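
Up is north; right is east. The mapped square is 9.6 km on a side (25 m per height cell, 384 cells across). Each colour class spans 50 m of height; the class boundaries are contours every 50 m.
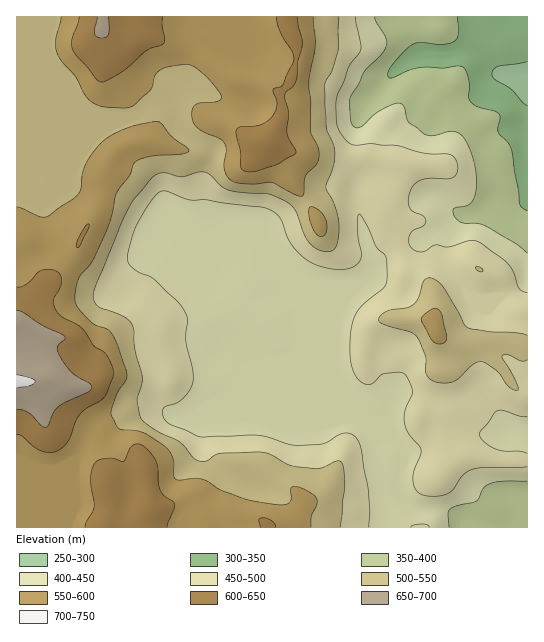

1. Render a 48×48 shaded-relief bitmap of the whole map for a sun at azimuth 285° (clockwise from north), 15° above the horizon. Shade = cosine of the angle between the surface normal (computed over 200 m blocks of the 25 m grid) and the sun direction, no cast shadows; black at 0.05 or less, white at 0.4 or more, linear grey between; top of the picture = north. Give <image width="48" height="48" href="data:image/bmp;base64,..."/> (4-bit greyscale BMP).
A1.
<image width="48" height="48" href="data:image/bmp;base64,Qk32BAAAAAAAAHYAAAAoAAAAMAAAADAAAAABAAQAAAAAAIAEAAATCwAAEwsAABAAAAAAAAAAAAAAABEREQAiIiIAMzMzAERERABVVVUAZmZmAHd3dwCIiIgAmZmZAKqqqgC7u7sAzMzMAN3d3QDu7u4A////AJmZnP2oqXVoqZmaqodmZVVXmqqFRomIiZmZmt6oq4ZYmZqqqYiHZVVXiZiGV4iHiJmZms2orJZ4iJmZmruoZUVXiJmGVnd3iJmZmt2Xm4WKmHiImsyohkRXiaunRFZ3iJmZmt2Xm3NZqHiZqrqZqFRnibzJU0Znd5mZmtyYq3M2mZqpqYiaumRoma3Kdmd4d5mXecyqumREeruqqXiqu4VomavLmIiImbuWVqqrymVVaru7qYmqvKZomaq7qYiJmcumRHmauWVmeaqqqZmaq7iImqqamYiJmbuWRFiIh1aImZmZmZmZmqmZmrqJmIiIiKqGREVmZVaImZmZmZmZmZmZmsqZmIiImZmGVEMkVFZ3iZmZmZmZmZmZmruZmIiJqoh3ZVMARFd2eJmZmZmZmZmZmaupiIirqoiHd2UgJGh1aImZmZmZmZqYiay5dmi7mJmYZohSFHmFaJmZmZmZmauYib3admiqiJqYZoliJYh2eJmZmZmZmayXia3ah3iZmZmYZnhSNohmeImZmZmZmbynir3ah3iJmZmYdlZTR4dniImZmZmZmby4ia3qZniZmYiIhkZ1Z4dniYiZmZmZmb3JmazYRomamWd3dleHeIh3iZmZmZmZma3su7y3RXmrqnd3VFeImYiImZmZmZmZmZvdy87YRHmru5mHQkZ4mZiImZmZmZmZmZq8y87YRYmZqqqXQjRniZiJmZmZmZmZmZmrzLzIV5mHZruoUzNHiZmZmZmZmZmZmYiazbuoiqmGQ6qpdTEliZmZmZmZmZmZmHeJvLmZrLl1Q4iaqDEDeJmZmZmZmZq7l2Z5qqmqvKh2ZneKulEBWJmZmZmZmavdlUWJmYmZrLh3iIeKy3MAN4mZmZmZmaz+kiWKmIiIiqh4iIibzKUQFYmZmZmZmb3/ghWamIh2eJmIiJmavLcxE3iZmYiZmb39czaamIh2Z4iIiJmZq8ljIliZmZiIiazJZUaamGZ3iHZ4iJmZmrp1MiaZiaqHaKp1ZlaaqGVoh1Vnd5mZmrqGUyWIec2nVphDVlaKqXZ4dkVnZpmZmruWZUaHaM/ZdndTNFaJqpiIdUV3ZpmZmbynZ3eId678lmdkI1eJqpmZhUZ3ZZmZmavKiIeIh57+uFZkI1ipqpmqllaHZZmZmZq8uYd4ma3+yVRVMje7mYibqGZ3ZZmZmZmaqpiJqrvMy3REISfMl4iaqXdmZpmZmZmZmZmKu6qqzrZDEBWtuHiJmIh2VZmZmZmYiJmaqqqZvbdDEBSLyoiYh3iHZpmZmaqHd4iZmaqavKdCIANpvKmYdmeId5mZmst2Z4iJmquqq6gxMhJGnLqZhlZ4iJmZm9t2VXiJmrqpq7pBNBE0abuqqFV4iZmZvcqGRFeImqmZq7tRNCIzNpqqqXZ4iJmb3smHZFZniZmZq8thJURDI1iZmYeIiJmb/8mIdmZWiZmZq8tiNURVRFeId3iIiJmb/+uHiHVXiZmZrMpTRERVZniYZXiIiJma3/yHiHVXiZmZrMlDVDNFaImZZXiIiQ=="/>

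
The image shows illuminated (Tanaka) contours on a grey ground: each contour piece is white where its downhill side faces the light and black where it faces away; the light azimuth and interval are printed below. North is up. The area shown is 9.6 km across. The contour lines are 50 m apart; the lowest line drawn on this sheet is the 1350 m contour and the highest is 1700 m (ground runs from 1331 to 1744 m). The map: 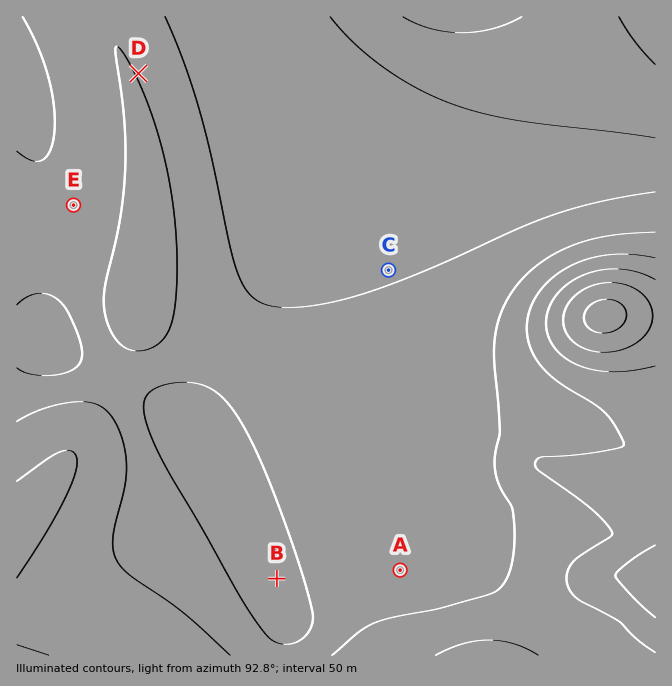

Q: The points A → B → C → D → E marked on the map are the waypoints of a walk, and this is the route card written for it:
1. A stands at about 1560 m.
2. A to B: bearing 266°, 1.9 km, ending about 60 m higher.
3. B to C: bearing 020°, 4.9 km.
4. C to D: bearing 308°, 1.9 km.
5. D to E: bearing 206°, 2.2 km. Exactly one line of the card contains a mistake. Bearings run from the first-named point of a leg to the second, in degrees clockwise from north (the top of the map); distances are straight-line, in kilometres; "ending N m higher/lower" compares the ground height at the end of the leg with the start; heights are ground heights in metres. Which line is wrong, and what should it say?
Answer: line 4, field distance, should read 4.8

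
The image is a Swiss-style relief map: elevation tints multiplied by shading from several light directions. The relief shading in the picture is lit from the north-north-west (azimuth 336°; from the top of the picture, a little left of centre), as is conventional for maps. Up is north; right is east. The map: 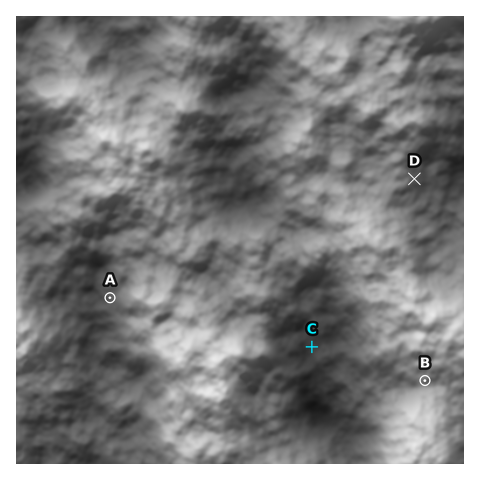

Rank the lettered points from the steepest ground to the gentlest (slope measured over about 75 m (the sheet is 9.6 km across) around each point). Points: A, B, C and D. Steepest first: D A B C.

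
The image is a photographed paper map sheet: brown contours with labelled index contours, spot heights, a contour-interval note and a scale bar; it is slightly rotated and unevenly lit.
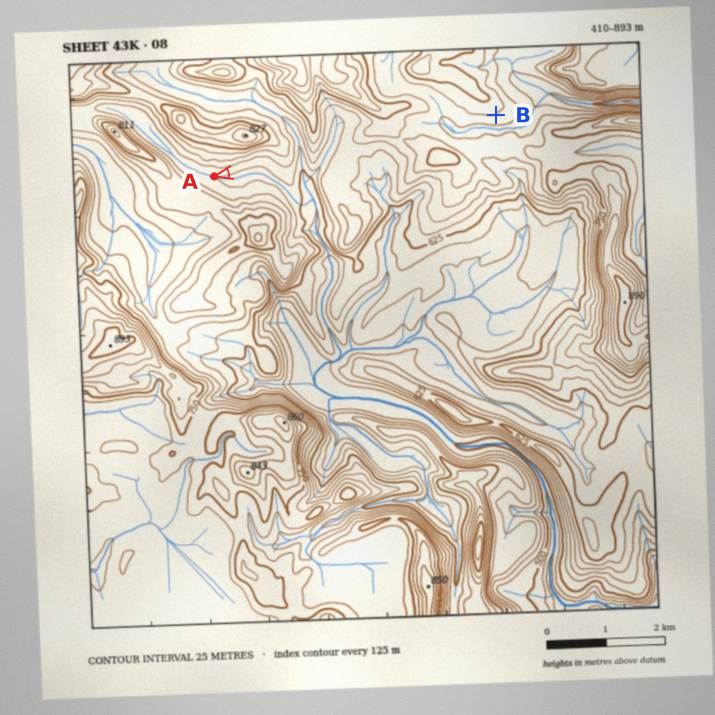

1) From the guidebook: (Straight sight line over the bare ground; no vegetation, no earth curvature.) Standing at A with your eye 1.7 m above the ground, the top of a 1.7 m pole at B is out of sight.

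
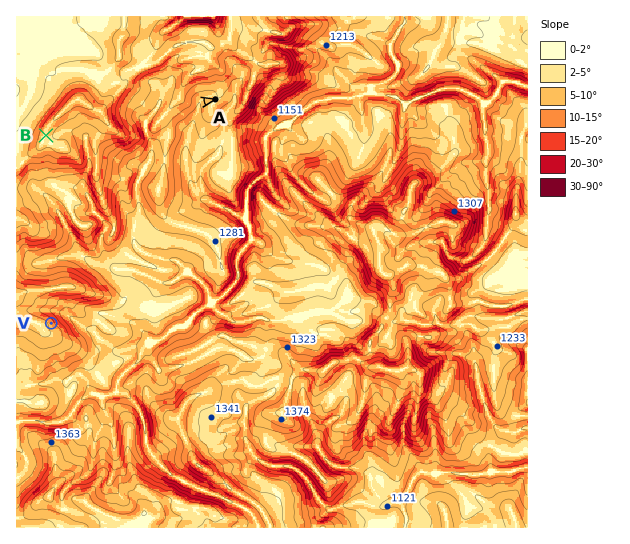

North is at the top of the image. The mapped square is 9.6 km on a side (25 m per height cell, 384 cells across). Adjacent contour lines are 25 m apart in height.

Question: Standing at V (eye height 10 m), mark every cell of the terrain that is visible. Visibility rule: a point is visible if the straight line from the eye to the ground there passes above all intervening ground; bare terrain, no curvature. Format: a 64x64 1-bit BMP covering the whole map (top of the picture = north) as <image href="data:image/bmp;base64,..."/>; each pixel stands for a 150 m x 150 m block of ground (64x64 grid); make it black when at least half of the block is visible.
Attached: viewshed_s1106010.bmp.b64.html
<image width="64" height="64" href="data:image/bmp;base64,Qk0+AgAAAAAAAD4AAAAoAAAAQAAAAEAAAAABAAEAAAAAAAACAAATCwAAEwsAAAIAAAAAAAAA////AAAAAAAABAAAAAAAAAAPQCAAAAAAAD/BwAAAAAAh/++AAAAAABnP/AAAAAAAHM/4AAAAAAAOb/AAAAAAAA//kAAAAAAABL4+AAAAAAAAPjwAAAAAAAAcTAAAAAAAAAxAAAAAAAAADuAAAAAAAAAO8ACAAAAAAA/4AYAgAAAAB/gAwAAAAAAH/gBAAAAAAAf/AEQAAAAAB7+J5AAAAAADv83+CAAAAB3z5/8cgAAAHvj/w2yAAAA+/nzC0IAAAPx//IfwgAAM/M/EP7iAAB//x07/vAAAD//5H//+AAD///h///4AAP/3/D//fgAAf4P8H+Y+AAAAABzP/z4AAAAAP8R//AAAAAAnxP/8AAAAAAfAf/wAAAAAD8B//AAAAAAPgP/4AAAAAA+A//gAAOAAHgH/uAAAgAAAAf5oAAAAAAABnEAAAAAAAAIQQAAAAAAAIiAAAAAAAABgIAAAAAAAAOBEAEAAAEAAYAgAAAA/wAAgAAAAAH9AACAAAAAAPEAAAAAAAAAAfAAAAAAAAAB4AAAAAAAAAHAAAAAAAAAAYAAAAAAAAADAAAgAAAAAAAAACAAAAAAAAAAIgAAAAAAAAATgAPAAAAAABcAA/wAAAADHwAB/AAAAAQwAAHAYAAAAEAAAeD4AAAEAAAA4fAAAAAAAACg8AAAAAAAADD4AAAAAAAAMPg=="/>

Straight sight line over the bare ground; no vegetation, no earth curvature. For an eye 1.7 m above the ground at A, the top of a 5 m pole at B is hidden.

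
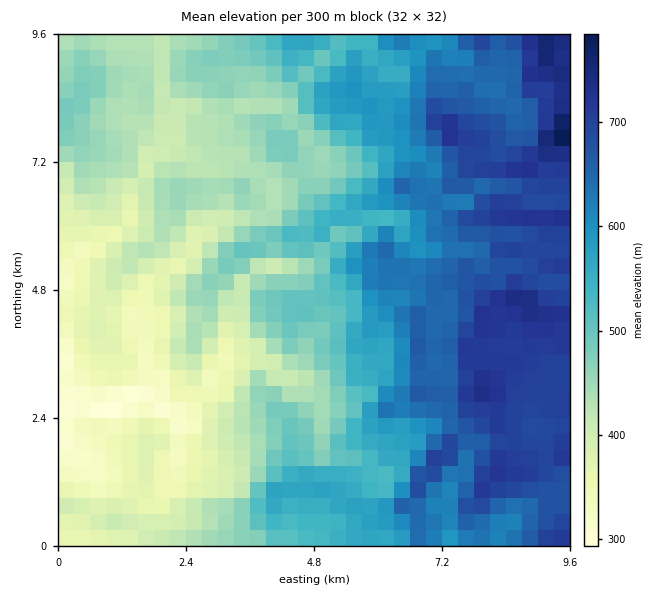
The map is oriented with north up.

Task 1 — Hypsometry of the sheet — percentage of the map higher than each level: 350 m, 93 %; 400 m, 81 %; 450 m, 65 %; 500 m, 51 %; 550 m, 43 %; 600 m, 33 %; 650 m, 24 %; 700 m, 11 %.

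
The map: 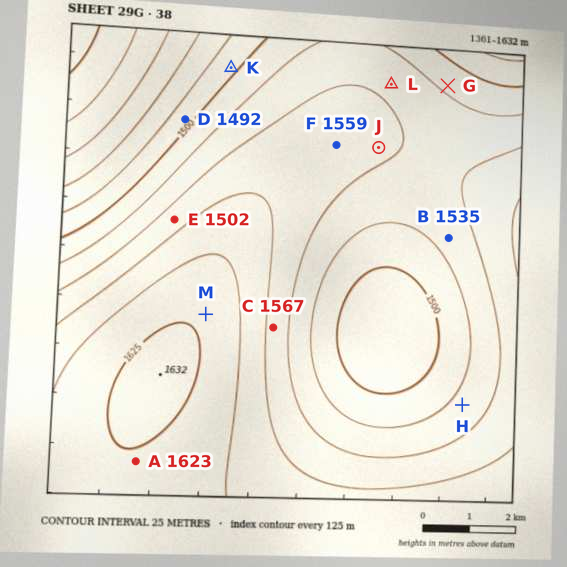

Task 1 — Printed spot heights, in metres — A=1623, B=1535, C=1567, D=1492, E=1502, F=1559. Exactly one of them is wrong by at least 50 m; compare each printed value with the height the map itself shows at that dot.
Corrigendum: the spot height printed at E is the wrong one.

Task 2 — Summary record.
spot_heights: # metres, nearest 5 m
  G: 1520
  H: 1535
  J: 1555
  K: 1495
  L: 1545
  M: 1620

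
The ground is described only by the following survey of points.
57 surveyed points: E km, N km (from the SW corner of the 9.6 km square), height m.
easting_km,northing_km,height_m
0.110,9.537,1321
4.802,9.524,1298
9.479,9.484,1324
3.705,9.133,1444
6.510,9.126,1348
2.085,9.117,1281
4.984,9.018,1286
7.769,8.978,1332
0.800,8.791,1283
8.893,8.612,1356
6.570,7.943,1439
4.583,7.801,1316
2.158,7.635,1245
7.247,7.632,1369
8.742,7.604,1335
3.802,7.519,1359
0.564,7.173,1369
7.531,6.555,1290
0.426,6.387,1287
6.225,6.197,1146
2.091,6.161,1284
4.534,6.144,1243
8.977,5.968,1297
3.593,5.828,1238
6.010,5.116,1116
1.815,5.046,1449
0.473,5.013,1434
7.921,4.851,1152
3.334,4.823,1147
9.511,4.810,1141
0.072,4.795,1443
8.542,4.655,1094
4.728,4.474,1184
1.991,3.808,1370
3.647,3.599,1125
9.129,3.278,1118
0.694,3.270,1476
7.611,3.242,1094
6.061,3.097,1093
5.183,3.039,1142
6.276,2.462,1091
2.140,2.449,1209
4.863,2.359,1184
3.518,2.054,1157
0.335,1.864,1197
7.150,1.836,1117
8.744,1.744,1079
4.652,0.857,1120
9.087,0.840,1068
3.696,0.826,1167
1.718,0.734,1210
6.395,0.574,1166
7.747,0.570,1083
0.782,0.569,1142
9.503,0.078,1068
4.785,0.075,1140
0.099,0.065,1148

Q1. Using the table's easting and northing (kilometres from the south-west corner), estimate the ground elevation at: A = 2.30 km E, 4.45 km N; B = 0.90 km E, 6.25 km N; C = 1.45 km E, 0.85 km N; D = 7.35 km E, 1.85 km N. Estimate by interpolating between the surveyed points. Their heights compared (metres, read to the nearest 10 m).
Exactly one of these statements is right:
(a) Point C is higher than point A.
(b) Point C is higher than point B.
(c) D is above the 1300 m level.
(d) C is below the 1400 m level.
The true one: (d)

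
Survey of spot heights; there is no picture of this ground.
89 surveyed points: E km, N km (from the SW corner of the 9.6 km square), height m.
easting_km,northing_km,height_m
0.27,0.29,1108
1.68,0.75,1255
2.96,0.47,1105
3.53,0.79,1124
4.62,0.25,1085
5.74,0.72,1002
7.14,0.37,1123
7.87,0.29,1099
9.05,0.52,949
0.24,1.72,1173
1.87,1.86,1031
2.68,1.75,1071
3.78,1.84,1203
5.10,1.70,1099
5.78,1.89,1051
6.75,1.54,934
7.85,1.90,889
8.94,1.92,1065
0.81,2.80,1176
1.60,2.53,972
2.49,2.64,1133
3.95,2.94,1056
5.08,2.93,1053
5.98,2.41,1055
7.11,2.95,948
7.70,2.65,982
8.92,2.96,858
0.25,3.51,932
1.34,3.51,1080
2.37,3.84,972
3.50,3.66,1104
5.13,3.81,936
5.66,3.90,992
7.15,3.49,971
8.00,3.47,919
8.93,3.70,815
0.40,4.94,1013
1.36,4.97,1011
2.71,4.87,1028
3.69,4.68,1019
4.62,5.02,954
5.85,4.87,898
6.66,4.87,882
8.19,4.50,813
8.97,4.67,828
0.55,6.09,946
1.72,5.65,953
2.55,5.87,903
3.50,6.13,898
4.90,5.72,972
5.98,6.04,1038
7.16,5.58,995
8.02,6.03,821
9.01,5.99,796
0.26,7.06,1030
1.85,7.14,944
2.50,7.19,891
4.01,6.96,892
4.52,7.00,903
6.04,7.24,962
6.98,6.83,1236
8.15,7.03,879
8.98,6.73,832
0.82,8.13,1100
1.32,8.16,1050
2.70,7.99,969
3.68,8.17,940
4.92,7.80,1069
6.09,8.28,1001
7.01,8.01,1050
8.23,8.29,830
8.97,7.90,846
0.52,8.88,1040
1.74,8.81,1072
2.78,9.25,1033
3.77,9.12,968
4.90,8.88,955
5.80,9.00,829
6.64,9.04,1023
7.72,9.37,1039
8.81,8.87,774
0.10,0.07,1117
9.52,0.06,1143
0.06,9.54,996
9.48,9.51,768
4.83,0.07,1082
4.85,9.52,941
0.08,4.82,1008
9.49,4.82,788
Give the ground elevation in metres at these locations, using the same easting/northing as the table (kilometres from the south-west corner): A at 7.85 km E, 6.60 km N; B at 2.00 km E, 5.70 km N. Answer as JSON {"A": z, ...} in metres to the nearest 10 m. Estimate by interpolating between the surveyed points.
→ {"A": 990, "B": 910}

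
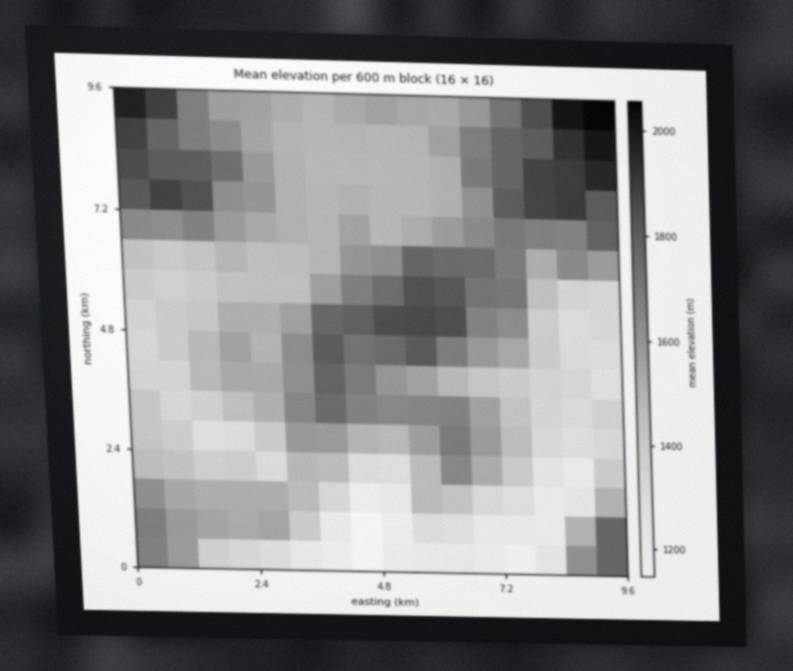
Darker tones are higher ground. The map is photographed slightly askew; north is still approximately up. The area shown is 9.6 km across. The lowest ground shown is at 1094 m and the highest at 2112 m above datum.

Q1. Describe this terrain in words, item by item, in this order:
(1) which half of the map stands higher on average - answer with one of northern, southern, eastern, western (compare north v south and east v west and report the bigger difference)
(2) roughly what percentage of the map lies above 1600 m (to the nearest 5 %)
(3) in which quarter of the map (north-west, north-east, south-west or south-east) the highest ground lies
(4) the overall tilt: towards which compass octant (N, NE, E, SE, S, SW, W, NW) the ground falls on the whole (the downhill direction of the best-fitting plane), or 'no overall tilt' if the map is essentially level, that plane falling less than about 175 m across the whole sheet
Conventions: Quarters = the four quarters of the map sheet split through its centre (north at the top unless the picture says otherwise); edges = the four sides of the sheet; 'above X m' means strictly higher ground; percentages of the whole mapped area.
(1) The northern half stands higher on average than the southern half.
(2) Ground above 1600 m makes up about 40 % of the sheet.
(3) Look to the north-east quarter for the highest ground.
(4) On the whole the ground falls towards the south.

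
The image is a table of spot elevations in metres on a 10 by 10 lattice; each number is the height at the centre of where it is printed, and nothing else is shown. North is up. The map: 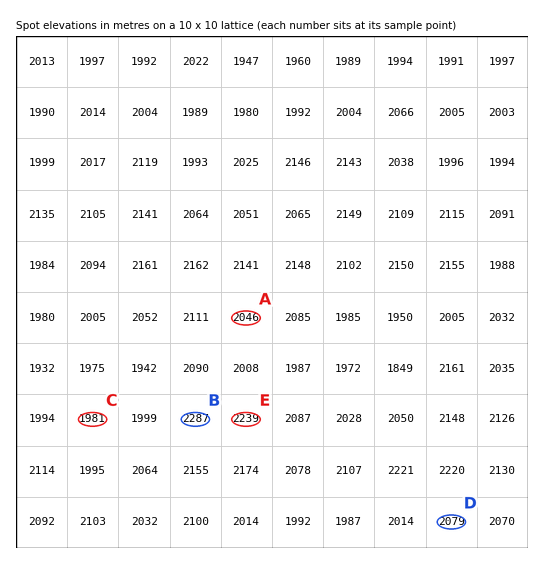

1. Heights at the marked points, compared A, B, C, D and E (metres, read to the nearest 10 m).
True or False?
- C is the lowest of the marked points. True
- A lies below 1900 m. False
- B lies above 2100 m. True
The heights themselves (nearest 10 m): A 2050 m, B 2290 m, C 1980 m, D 2080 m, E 2240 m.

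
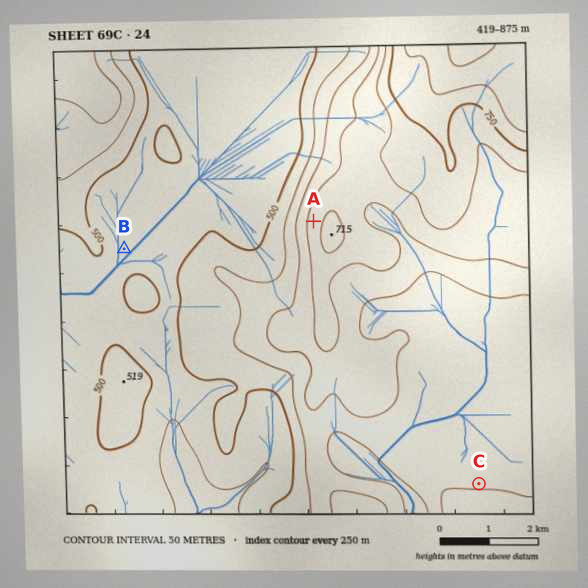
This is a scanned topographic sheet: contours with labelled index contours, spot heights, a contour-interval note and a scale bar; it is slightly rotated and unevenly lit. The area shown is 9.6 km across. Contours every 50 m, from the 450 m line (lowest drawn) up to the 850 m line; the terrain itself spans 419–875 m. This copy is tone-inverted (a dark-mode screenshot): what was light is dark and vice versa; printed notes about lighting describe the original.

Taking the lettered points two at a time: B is lower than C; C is lower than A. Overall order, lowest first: B C A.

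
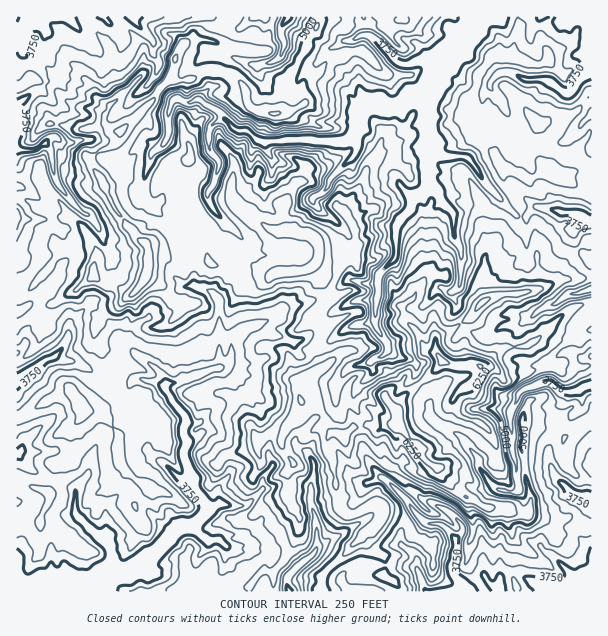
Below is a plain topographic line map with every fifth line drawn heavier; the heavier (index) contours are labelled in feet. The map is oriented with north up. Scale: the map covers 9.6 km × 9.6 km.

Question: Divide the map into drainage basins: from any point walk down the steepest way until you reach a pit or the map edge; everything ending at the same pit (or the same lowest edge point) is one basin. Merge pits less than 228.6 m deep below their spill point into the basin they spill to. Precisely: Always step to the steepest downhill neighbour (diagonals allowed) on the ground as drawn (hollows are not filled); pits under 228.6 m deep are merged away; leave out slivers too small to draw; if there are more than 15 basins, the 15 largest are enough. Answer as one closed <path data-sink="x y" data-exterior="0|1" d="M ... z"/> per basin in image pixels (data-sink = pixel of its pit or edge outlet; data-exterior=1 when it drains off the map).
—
<path data-sink="477 17" data-exterior="1" d="M591 16l-270 0-5 13-9 10 0 8-7 10-4 9-10 14-3 10 0 15-5 9-18-2-8-3-5-7-5-18-12-10-9-2-15 0-14 7-7 1-8 0-6-2-13 12-4 9-34 33-4 9-5 5-18 10-3 6 12 17 12 28 20 27 12 11 2 9 16 0 15 16 4 0 14-10 10 0 6 5 23 7 10 12 14-6 7 0 11-6 19 0 12-2 3-4 18 31-18 20 12 13-10 17 0 7 6 15-22 14 0 10 3 8 2 2 12 1 7 7 6 18 4 4 6 0 4 3 12-9 17-1 7 4 12-6 9 2 19 21 6 12 11 7 4 4 1 6 15 14 31 18 17 0 5-4 2-19-12-24-5-24-11-13-21-8-4-3-5-12 7-10 16-10 5-13 8-4 12-14 6-2 24-4 39-34 23-8z"/><path data-sink="30 591" data-exterior="1" d="M161 253l-9 0-4 2 0 15-6 14-25 23-10 5-7 6-4 9-2 12 15 27 1 17-2 9-6 7-9 9-9 1-13-18-11 3-39 22-5 1 1 175 231 0 2-7 13-14 10 3 3-2 8-11 11-19 5-14 0-10-12-23 0-24 6-9-12-16 0-9 16-20 3-7-3-27 22-14-6-15 0-7 10-17-12-13 18-20-18-31-3 4-12 2-19 0-11 6-7 0-14 6-10-12-23-7-6-5-10 0-14 10-4 0z"/><path data-sink="564 591" data-exterior="1" d="M591 420l-3 0-24 18-10-10-30-2-2 23 6 34-12 4-6-3-2 20-5 4-17 0-31-18-15-14-1-6-15-11-6-12-19-21-9-2-12 6-7-4-17 1-10 9-12-3-4 5 0 12 4 9 4 29 2 6 0 12 9 10 10-2 18-10 7 2 2 9-4 6-8 8-7 3-3 5 16 16 6 2 0 21 8 4 9 12 190 0z"/><path data-sink="29 20" data-exterior="0" d="M234 16l-218 1 1 279 10-4 22-23 11-18-1-4 25-3 6-3 4 2 3 8 0 9-5 12 6 8 12 6 7 0 12 9 5-1 8-10 6-14 0-22-22-24-12-17-10-22-12-17-2-9 12-9 9-4 5-5 4-9 34-33 4-9 12-12 6-24 9-11 9-5 22 4 7-16z"/><path data-sink="591 386" data-exterior="1" d="M551 330l-6 1-6 7-12 8-21 2-6 2-12 14-8 4-5 13-16 10-7 10 5 12 4 3 21 8 8 8 6 14 2 15 6 15 8 10 4 1 12-4-6-34 2-23 30 2 10 10 15-12 13-7 0-81-8-1-5 3-15-2z"/><path data-sink="290 591" data-exterior="1" d="M302 402l-4 15-16 20 0 9 12 16-6 9 0 24 12 23 0 10-16 33-11 13-10-3-13 14-1 7 69 0 6-19 41-41 7-3 12-14 0-6-6-5-7 1-18 11-6 0-7-7-8-50-4-9 0-12 3-6-3-3-6-18-7-7z"/><path data-sink="17 380" data-exterior="1" d="M93 276l-18 14-46 28-13 11 1 87 4 0 24-14 26-11 13 18 6 0 18-17 2-9-1-17-15-27 0-6 6-15 30-22-10-8-15-4z"/><path data-sink="288 17" data-exterior="1" d="M320 16l-84 0-13 10-7 16-22-4-9 5-9 11-6 23 7 3 8 0 7-1 14-7 15 0 9 2 12 10 5 18 5 7 8 3 18 2 5-9 0-15 3-10 20-30 1-11 9-10 4-9z"/>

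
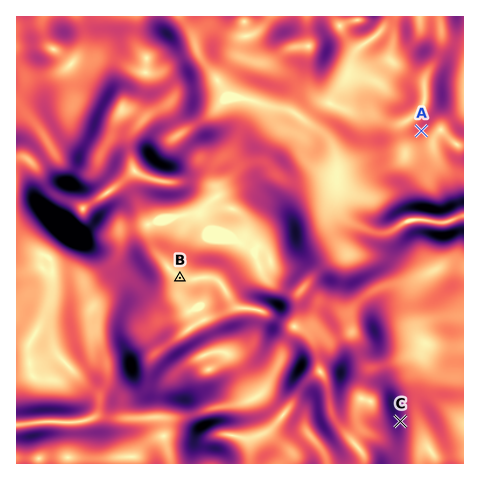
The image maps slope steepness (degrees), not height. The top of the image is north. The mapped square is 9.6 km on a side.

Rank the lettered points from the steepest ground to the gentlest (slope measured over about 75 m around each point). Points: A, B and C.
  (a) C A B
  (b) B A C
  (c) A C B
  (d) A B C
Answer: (a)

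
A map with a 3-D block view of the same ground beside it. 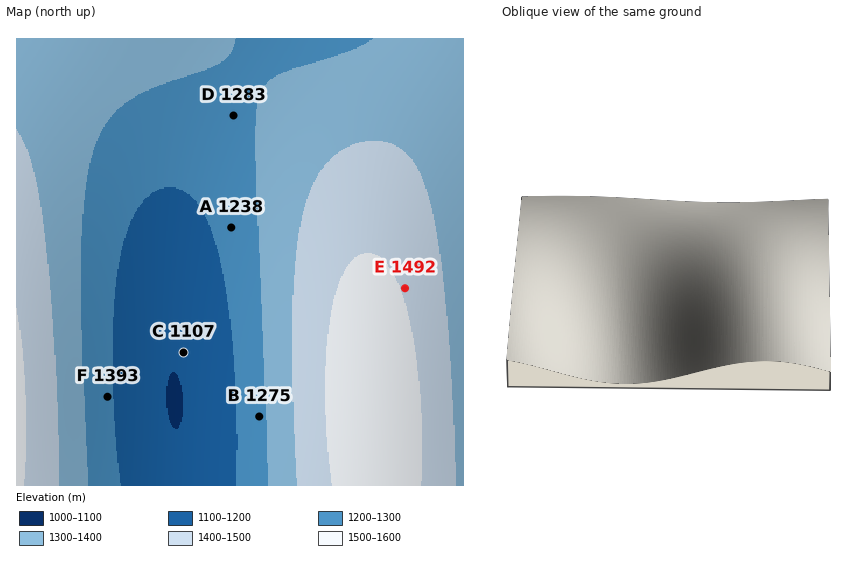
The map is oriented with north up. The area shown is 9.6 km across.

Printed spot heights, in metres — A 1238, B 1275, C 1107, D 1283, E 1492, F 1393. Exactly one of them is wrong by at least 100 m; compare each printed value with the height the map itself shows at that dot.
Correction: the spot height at F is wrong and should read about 1218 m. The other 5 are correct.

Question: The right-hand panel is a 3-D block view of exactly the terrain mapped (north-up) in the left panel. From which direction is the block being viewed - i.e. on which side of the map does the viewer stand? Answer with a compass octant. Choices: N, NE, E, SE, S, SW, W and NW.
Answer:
S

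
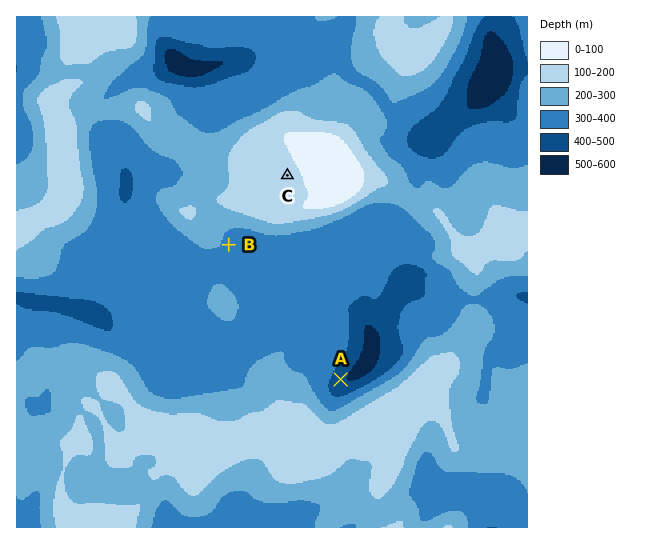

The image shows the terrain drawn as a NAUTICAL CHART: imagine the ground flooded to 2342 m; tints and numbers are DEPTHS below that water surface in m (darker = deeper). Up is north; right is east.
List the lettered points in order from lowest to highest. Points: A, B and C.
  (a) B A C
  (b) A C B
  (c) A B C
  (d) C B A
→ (c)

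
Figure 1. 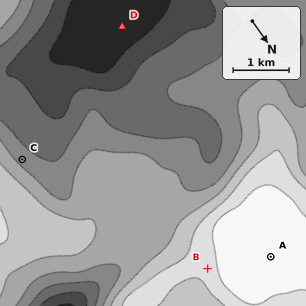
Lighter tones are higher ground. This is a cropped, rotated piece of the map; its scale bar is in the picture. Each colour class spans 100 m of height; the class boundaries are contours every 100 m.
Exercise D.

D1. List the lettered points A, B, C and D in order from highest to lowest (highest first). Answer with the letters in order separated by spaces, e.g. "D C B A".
A B C D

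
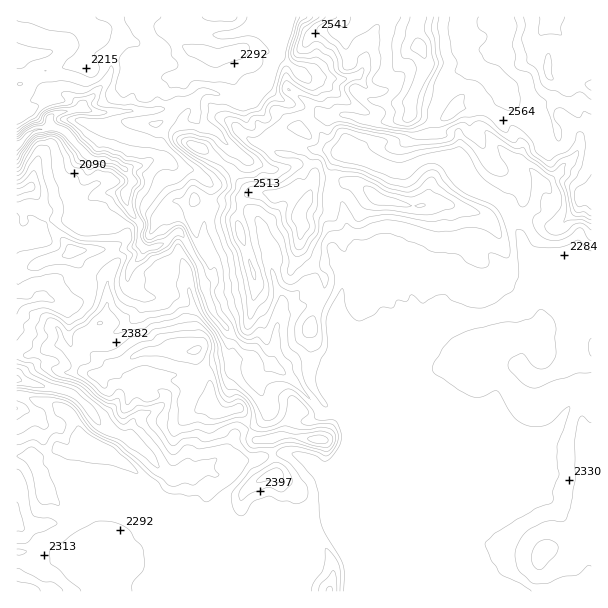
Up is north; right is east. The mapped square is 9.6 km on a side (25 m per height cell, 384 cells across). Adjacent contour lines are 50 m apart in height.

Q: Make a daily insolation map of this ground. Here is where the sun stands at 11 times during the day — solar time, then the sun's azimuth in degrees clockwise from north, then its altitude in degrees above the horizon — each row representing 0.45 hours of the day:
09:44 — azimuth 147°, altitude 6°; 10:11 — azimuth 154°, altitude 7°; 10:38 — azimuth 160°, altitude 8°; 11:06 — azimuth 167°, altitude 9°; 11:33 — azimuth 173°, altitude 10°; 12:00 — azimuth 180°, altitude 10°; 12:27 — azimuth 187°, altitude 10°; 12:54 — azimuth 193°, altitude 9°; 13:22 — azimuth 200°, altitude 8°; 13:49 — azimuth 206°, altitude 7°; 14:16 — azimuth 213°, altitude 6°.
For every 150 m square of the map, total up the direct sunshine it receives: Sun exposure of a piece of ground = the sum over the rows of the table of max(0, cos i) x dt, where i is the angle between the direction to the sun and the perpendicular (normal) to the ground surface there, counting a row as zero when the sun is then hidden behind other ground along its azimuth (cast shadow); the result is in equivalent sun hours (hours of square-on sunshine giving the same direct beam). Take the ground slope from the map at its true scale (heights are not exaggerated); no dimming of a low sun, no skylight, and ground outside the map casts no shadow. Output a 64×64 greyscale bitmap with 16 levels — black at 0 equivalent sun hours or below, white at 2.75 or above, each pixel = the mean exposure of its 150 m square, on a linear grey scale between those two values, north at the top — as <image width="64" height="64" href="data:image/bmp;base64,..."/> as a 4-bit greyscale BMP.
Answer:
<image width="64" height="64" href="data:image/bmp;base64,Qk12CAAAAAAAAHYAAAAoAAAAQAAAAEAAAAABAAQAAAAAAAAIAAATCwAAEwsAABAAAAAAAAAAAAAAABEREQAiIiIAMzMzAERERABVVVUAZmZmAHd3dwCIiIgAmZmZAKqqqgC7u7sAzMzMAN3d3QDu7u4A////AHhiERIzQzRVMzNEREREREMyE0REMzNERERERXmryodlZBABIjREMiMzRFVEREREQyACREQyIkRERER4mqmZh3YAAAEjREQzMjNGdmVEREREIREzREIkRERER2Vmdmd3dVRDIzRERERDI0Q0VkREREMzICNEREREREV2VVVEVmZVRWVUREREVEM0QyRlREREQzQgI0REREREV2VEMzNERFUANXZURERVVERDRWRFRERERBEjNERERERlVDMiIiIzRAABNXZUVVVUREREM0VERERTESM0RERERUIiMiEQARJFEjM0V3d3djNERVUjZlRERVMSIzREREREEREiEQAAAkVFiJhmd3ZDNERVQ0WYZVZmUyMzM0REREMiIREREAACNUWJcyEjRERFVVQQNXeHeZhkMzRDREREREREMhERACM0VWYyNDM0RGcyEAATSbqrmFMzRERERERERERDMiEjM0RVUzNERDI1YwAAAAAEvcpzMjREREREREREREQzMzMzNGZCI0RERWcgAAABAAAXuEESNERERERERERERDNDMyNEh0I1VneKkgACEREyAAABABJERERERERERERERDRERESYU2mru8cQADmHdTMhAAAAJ9ZEREREREREREREQ0RERBEChjVUEAACe5mpdWhzETff/GRERERERERERERDI0RDAAAQVjAAACarzM7Jeb7+7//KVERERERERFZUVVVCNEMAAAAQAAACapruu7hjABRCAAI0RERERERFVVZneIQjMgAAARAAAkV4Za3d/scAAAAAACRERERERFVVVWZ3hzMyAAJnIAAI1iEjWLvP+wAAAAAANEREREREVVVVVWZ3YiE0ZUEAAWa+9yRDZxAzAAABABIzRERERFZlVVVVQ0Z0AXQhAABP+Hu7YyISEAAAAAAAAjNEREVmZmVVVUQhEkd4AAAABuybdiSoQiEQAAAAAAESM0RERmZmVVVVQyIREjMQAXv/1nhDVmQ0MQAAAAAAEhI0RVRFVVVVVVVDMzIRAFF7dVQjaId3d2VAAAAAAAE0IjRFVkNERERVVDNFVDIR3XMkMAETi6qry4QAAAAAE1ZCI0RWYhM0RERVRFVVVDREi6YjEAADeJh3hyAAARN4eHMzREVlIiMzM0VVVURERBIiQkMQAAAAAAATIAEkQ2qYVEREREVjIjMzNFRERENEETRBI0IAAAAAAAAAF3VDRoc0VURERWYyIiIiNEREREIjNCAANjAAAAAAAAAXp1IjRERVVERURFIRERESMzQ0QxIgAAAAAAAAAAAAATWZdCEDVFVVRUNFVmVEMREiMjREEAAAAAAAAAAAAAACRYmEQxN1RVVVRVZWZ3d2VDIiRERyAAAAAAAAAAAAECNFiXZlZYZFVVVVVVVVVVVmUzRERGQgABABAAAAAAEQEkaHSsZEd0VVVVVVVlVVVVVEREREh2QiIiIQAAAAARATRmM5ynVVVVVFVVVWVWZmVERERERqyXZTISEAAAABEiJHMjV5lRJVVEVFVWZmZmVVNERERBJavJQxAgAAAAAjI1YiMlmFM2VEVFVVZmZmRYREREREEAAmmoUQAAAAACM1dSNFjZU0VERFVVVlZVRYdEVVVEYAAAEAABAQAAABI0i1I0Zql2ZVZmVmZmZmVXhTVpy5aVMQEAAAAAAiAAVFd4QzWGe7mYiHZmZ4iIdnhzNYvv2ZVDMAAAAAABZlWFVnQjRZlmWbjMqYmru6qZmUJFdljO1EVBAAAAAANHiVQzMCRoZlJZd4vu7//suqqFElYgAa/4dzEAAAAAEQV3iGIRSL5yJ2RHeN//26qoYxADWCIRbs24IQAAAAABADJDI0W+26QUU0d4p0IAESEAABVWQxR3hqYxEAEQAAAQAAAAASQxIhFVaXYgAAAAAAABV3VCOGEQAiERASMQARAAAAJCAAAAAUVEQQAAAAAAABWIZDR2EBACMhAAAAAREAAAWXEAAAABIQAAAAAAAAAASIUyXOMRIAIzIAAAAiEAEVvZIAAAAAABAAAAAAAAAAJnQib/1xEwATIQAAFYh1Rs/5EAAUZTIAAAAAABEAARNYUkveytgzEAEQAFqpdmeN6TEAKagxESIQAAABWt3tuKlF7qdFiWRAAAAHqHd4moQQAAO1ADRphGMAFHq83LqrtV7pxjRFZHMAAYqHeJqpYAAAJzAAA1Qmy7/////8zLplzGhjRDWVq0AEQhEiIRAhAAAyAAAAADmc+lM0ashZ/+60NDRUNncTmVEAAjIRIAAAAAAAABAAEgAAJ3ZURTFJiEIiRVRnV0MnqCAWrczZlSAAAAAAAAIgAAWmQzNWUQMiMzNFZph5h1RY3oJXhWdncxAAAAADYQAAOCARAVdTADIjRFabq7tGmqqa6BNWNFVmdjIAAAEAAAAABpYyOWMgATRFVZpjUwFpqql5QiMiIjdmZCEAAAAABZIBFWMopSIjRXmoZBERAAAkVDREMiIiRXmHZTAAABFGeTM0d1R2REVmVphEMzIhAAAjNEIzI0Z3dUZ2MhBe2rl1dURapiIjRUVUQyMzVoh2QiRnghJVVlIQABIhACbMzIeFRDNTQzMzREVTETNFd2aIdlRURliWEAAAAAABEmzKVmZDIgAjM0RDI0QgJEN3iZhzI0VmZURUNDMQABIiA0EUVjIyIjM0RURDJCA2VXd1RDIiJFMiE2Z4iYQRIiEAABNEQyJFVDRERFVUQiRm"/>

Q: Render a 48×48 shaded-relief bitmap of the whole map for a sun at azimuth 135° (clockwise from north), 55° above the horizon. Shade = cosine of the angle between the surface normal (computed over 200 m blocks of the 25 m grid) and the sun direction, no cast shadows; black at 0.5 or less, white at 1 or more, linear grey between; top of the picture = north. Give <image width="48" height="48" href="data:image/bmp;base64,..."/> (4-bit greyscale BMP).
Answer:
<image width="48" height="48" href="data:image/bmp;base64,Qk32BAAAAAAAAHYAAAAoAAAAMAAAADAAAAABAAQAAAAAAIAEAAATCwAAEwsAABAAAAAAAAAAAAAAABEREQAiIiIAMzMzAERERABVVVUAZmZmAHd3dwCIiIgAmZmZAKqqqgC7u7sAzMzMAN3d3QDu7u4A////AKh4mqqYiaqqqqqpqEOsqYmaqqqquqvLu6mImaqYiaqqqqqqqWScqZmaqqqpmZvMu6qqqqqZiZmau6qqqYeLqpmaqqqZiIq7u4q7qqqZmamZq7qqqZmKqqqqqZqph3iqu0abu6qZqqmZqrqqqZqqqqqqqZmZh2eJq3iZq7qqqqqZmruqqaqqqqqqmYiIh2Z4mnmqqruqqqmZmby6qruqqqqqqZmIh3Z3iWerqZmqqpiId53Lu8uqqqqqqqqZmIh3eFeqqpmaqod3ZDrcy7uqqqqqqqqqqYiHeHiaqqqql5h4hhFruquqqqqqqqqqqZmHd4mru7upeKu6mXQliry6qqqqqqqqqZiId3iZqqmGiJzMypq7zLzrqqqqqqqqqpiHd0VleGRph4zc3Ies2p3sqqqqqqqqqqqHd1Z1d0aahnvc3rhDiDKMqqqqqpqqqrund2d3lZecplerzeyDSXVqqqqqqpqqqqvJd2ZVWZd821V5uKmmWKuqqqqqqqqqmZmrmWVnh1q6zKd3pjeWVqqqqqmqqqqqqZiJqUZ5hovLqqmZqXmGZquqqqmaqqqqqZmIiHd5iHmsu7qrq6uod6ypqqqImZmqqqqpiKmYd1VYu6q9y5q5iL25qquoiZmauqqqmWZ5iYdDRneLqaupeL3Jqqq6iImZqqqqmWVXRaqEESNGWXvaVrzJqqqrqIiImpqqqVRFQDqnMQJEaDrsY5y5qqqqqpmYiZmqqWVFYweIZCN2lUntln3JqqqqqqqqqZmaqrl4mEeXh3WohEfduYzaqqqqqqqruqmaqty5mXm4iYe6YzfMu6vbqqqqqqqru6qqqrzLqojaWIicYyi6ncu7qqqqqqqru6qqqmirzLi8Mll7dDm5bNy6qqqqqqqry7qqqnZVeJmclQWIhGm5S+3Kuqqqqqqry7vMqpl2REWLrLR3Y4u4Se7by7qru7ury6m927qpeHd2duqJUnu2SN7czcy7zMy7q4eM3Lu7uZl0M6qqUXy3SN3Lrdy8zMupq6dUmsy7upqEEkaJUUqZhs26ibqIqpd4qrliOJy7qqzGFDJGUARlZ6y5d1MiZ2eJqrphFgi7l1eqJWRIdDAiJIuFU1ZSSJmau7uEJAO7lFaZZoh3iXZXdWh0Rpu4aaiKu6i7QwCaepmauoVKuJdpqpqomZvd3bmbu3fOpQAEl4u7ulJWeFaJqs3su6q83tu7qpesyf0kZZmZqoQkZGU1ir3sqqrN3uy6q6iay//4ZXiIiId2ViITRom7u5jO2+3Lqpmau63+2Uiqq6mHVWMBZURXh3WN2JzLmZmru8vN3aWbu8zKmalARkMzaYVc2nmqmYmru6vMvNlpmZvMu7yRRmRWRYha7JiaqoeaqWeaq8t4mIirvMy2O6ZJpWmI7bmamZeamIh3ibuImIiJq8zJGMlpyGaKzLqZl4iamaqpiauYmYiIdnmpAKqKymVqvLmZh4iKmLu7qaupmJqaqpiZEBeJunVZvLqZhoqJmaq7upqpmIqqvNqaUAJXqoZZzLqZhnqImQ=="/>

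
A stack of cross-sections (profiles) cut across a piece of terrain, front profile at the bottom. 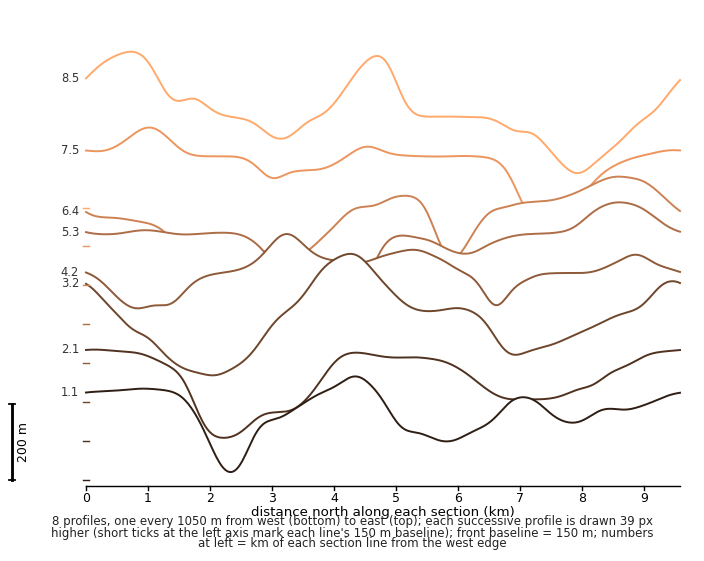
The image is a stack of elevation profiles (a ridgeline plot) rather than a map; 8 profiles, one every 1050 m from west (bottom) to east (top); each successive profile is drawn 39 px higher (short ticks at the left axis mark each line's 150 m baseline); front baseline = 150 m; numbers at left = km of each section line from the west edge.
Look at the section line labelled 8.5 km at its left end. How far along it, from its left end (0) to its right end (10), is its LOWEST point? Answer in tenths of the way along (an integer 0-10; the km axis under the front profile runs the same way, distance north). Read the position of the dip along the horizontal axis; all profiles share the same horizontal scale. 8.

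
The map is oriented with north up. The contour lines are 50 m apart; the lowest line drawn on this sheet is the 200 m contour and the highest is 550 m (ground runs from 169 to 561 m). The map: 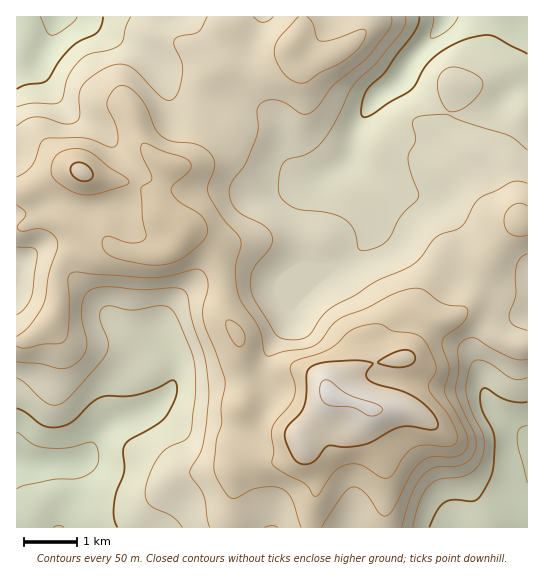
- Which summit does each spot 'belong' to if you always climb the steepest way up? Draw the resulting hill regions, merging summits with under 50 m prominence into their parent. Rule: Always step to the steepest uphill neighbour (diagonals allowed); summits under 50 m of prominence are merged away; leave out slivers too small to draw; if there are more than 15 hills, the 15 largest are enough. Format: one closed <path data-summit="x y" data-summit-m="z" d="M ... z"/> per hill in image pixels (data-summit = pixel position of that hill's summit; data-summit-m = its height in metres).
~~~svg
<path data-summit="330 394" data-summit-m="561" d="M527 16l-81 0-10 17-24 25-12 20-25 20-19 31-7 29-30 21-12 22-3 10 1 54 2 2 8 0 2 2-3 2-32 13-7 0-26-9-23 0-23 5-12 7-19 18-13 26 2 13-12-8-27-9-9-7-12-14-34-33-30-10-11 0-10 4 1 261 511-1z"/><path data-summit="82 173" data-summit-m="513" d="M74 16l-58 1 0 249 10-3 11 0 30 10 34 33 12 14 14 9 22 7 10 7 1-16 12-22 19-18 12-7 23-5 23 0 26 9 7 0 35-15-2-2-8 0-2-2-1-54 5-17 11-16-14-2-14-11-4-8-5-30-6-9-14-9-22-8-36-1-28-7-8-6-10-21-9-10z"/><path data-summit="293 43" data-summit-m="421" d="M445 16l-183 0-5 14-11 19-16-1-20-7-24-25-111 1 16 7 16 11 31 13 12 8 9 10 10 21 10 8 26 5 36 1 30 12 6 5 6 9 5 30 4 8 14 11 15 1 28-19 7-29 19-31 25-20 12-20 28-31z"/>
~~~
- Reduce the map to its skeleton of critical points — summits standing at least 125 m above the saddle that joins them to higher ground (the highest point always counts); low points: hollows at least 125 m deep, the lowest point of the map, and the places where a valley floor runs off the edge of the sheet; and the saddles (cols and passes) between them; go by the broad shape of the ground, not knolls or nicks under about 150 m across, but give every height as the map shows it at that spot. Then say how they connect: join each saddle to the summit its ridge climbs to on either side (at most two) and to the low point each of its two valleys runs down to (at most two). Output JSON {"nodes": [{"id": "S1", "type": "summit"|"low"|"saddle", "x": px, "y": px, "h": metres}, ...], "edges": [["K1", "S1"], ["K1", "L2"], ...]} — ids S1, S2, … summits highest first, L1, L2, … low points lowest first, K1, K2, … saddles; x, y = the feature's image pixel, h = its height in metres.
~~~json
{"nodes": [
{"id": "S1", "type": "summit", "x": 331, "y": 394, "h": 561},
{"id": "L1", "type": "low", "x": 17, "y": 461, "h": 169},
{"id": "L2", "type": "low", "x": 445, "y": 17, "h": 180},
{"id": "L3", "type": "low", "x": 57, "y": 17, "h": 180},
{"id": "L4", "type": "low", "x": 527, "y": 443, "h": 191},
{"id": "K1", "type": "saddle", "x": 478, "y": 281, "h": 376},
{"id": "K2", "type": "saddle", "x": 203, "y": 99, "h": 367}],
"edges": [["K1", "S1"], ["K1", "L2"], ["K1", "L4"], ["K2", "S1"], ["K2", "L3"], ["K2", "L2"]]}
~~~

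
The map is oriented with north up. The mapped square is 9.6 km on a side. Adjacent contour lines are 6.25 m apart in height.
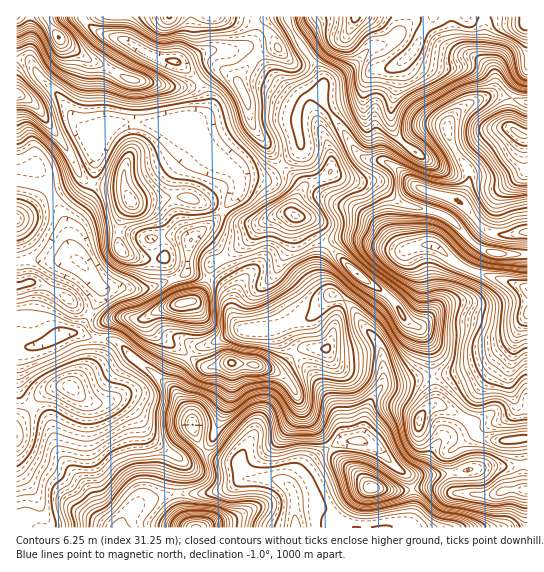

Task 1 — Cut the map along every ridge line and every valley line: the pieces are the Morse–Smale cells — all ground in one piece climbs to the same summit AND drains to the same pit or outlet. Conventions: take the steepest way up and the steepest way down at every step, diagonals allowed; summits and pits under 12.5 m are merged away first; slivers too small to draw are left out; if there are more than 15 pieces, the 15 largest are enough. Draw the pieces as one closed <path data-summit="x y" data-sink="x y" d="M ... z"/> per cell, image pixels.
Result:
<path data-summit="71 387" data-sink="295 527" d="M81 333l-16 0-26 12-23 2 1 181 102 0 5-10 15-15 21-9 15-39-18-11-10-10-8-17-14-14-12-4 8-6 7-18 9-14-24-21-19-1z"/><path data-summit="169 17" data-sink="295 527" d="M286 16l-201 0-1 3 10 10 11 6 20 5 28 16 26 7 10 8 16 22 2 17-6 7-14 10 35 37 13 8 4 7 4 0 27-3 30-27 0-11-3-8 0-19 3-8 7-7 14-3 0-18-26-40z"/><path data-summit="131 201" data-sink="295 527" d="M135 121l-25 4-15 16 0 33-3 12-21 37-2 20 3 12 13 12 8 14 10 8 40 0 7-2 3-6 0-30-2-12 11-3 17 0 11 4 30-25 20-26 0-10-4-6-14-9-36-37z"/><path data-summit="526 17" data-sink="295 527" d="M333 295l-23 22-33 10 3 2 9 18 31 38-10-6-7 0-21 13-21 25-23 47-23-5-12-10-16 11-5 0-8-4-11 33-6 8 17-4 35 0 13-2 20-12 31 0 12 4 4 4 26-30 11-8 15-8 18 0 2-2 6-29 16-27 0-28-4-12-15-16-12-20z"/><path data-summit="295 215" data-sink="295 527" d="M321 93l-11 2-10 8-3 8 3 38-30 27-29 3-2 14-26 30-16 11 8 3 12 13 18 33-3 30 3 8 7 8 27 0 38-10 7-4 18-20-7-6-5-14 1-14 8-14-8-6-8-16-6-6-14-5 0-7 8-17 6-6 19-8 5-5 1-5-3-19-9-20 1-8 8-8z"/><path data-summit="59 38" data-sink="295 527" d="M83 16l-66 0-1 42 11 2 5 3 5 11 27 28 12 20 18 18 12-12 12-5 17-2 51 6 18-13 3-4-2-17-12-18-14-12-26-7-28-16-20-5-11-6-10-10z"/><path data-summit="358 274" data-sink="527 289" d="M359 239l-17 0-7 2-6 6 30 29 30 20 6 6 8 15 7 7 11 6 8 15 3 29 2 2 20-3 35-13 26-22 6-15 7-8-1-27-60-19-34-24-14 0-14 6-7 0z"/><path data-summit="526 17" data-sink="527 289" d="M526 16l-92 0-2 2-9 13-10 20-16 15 0 20-5 16-1 19 4 12 12 14 20 13 12-1 16-9-7-16 0-11 15-16 26-11 8-1 14 4 2-2 15-28 0-47z"/><path data-summit="182 303" data-sink="295 527" d="M187 272l-29 13-15 4-41-1-2 9-8 14-12 19-5 3 19 6 19 1 25 21 13-19 0-9-4-8 0-8 2 9 12 13 28 17 5-7 45-18 2-2-9-14-1-14-7-14-14-8z"/><path data-summit="526 17" data-sink="527 233" d="M397 65l-12 4-11 0-7 9-4 17-4 5-30 11 26 39 10 9 24 4 28 24 24 8-5 16 14 8 28 28 16 6 33 2 0-23-14 3-15 0-9-3-29-30 9-21 0-8-14-22-16 8-12 1-20-13-10-10-6-16 1-19 5-16z"/><path data-summit="371 487" data-sink="295 527" d="M363 441l-22 0-8 4-16 11-20 19-8 11 6 12 0 13 4-3 22 1 26 19 56 0 6-5 4-13 0-15-5-20-10-6-21-21z"/><path data-summit="17 94" data-sink="295 527" d="M19 59l-3 0 0 110 9 0 8-2 6 2 22 44 8 27 2-17 21-37 3-12 0-33-19-19-12-20-27-28-5-11-5-3z"/><path data-summit="231 363" data-sink="295 527" d="M279 328l-38 1-27 14-20 6-5 6 16 12 27-4 0 20-3 14-16 41-9 11 6 7 28 8 23-47 11-15 25-21 6-2 13 2-27-34z"/><path data-summit="419 421" data-sink="295 527" d="M433 376l-31 7-19 1-12 17-4 9-3 20-4 11 17 7 21 21 9 6 36 0 25-5-3-1-9-22-6-6-7-2 20 2 12-8-3-10-31-18-8 0 3-8z"/><path data-summit="295 215" data-sink="527 289" d="M331 172l-9 7-15 5-6 6-8 17 0 7 14 5 6 6 8 16 8 6 13-8 17 0 39 12 33-6-2-10 5-23-35-9-22-22-28-1z"/>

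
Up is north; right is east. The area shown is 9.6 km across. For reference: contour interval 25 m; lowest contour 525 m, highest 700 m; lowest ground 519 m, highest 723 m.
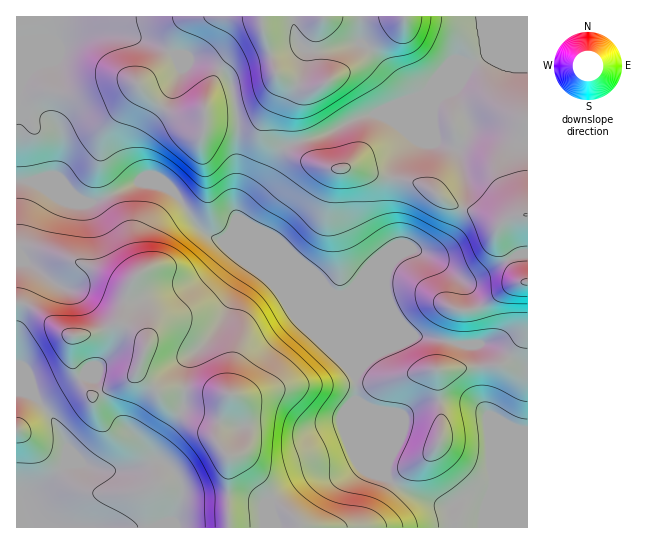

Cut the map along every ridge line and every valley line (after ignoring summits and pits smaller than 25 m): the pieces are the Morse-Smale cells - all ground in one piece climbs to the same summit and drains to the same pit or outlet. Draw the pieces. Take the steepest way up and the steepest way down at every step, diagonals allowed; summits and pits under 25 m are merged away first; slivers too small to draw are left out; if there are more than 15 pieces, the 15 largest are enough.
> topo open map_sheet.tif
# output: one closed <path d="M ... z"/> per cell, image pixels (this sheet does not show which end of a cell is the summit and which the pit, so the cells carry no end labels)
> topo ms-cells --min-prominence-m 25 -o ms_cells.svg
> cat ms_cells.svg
<path d="M33 181l-17 1 0 120 13 3 32 26 12 6 0 28 10 18 10 13 36-16 9-8 28 31 23 14 17 8 9 9 4 11 10 12-1 57 2 14 298-1-1-43-37 16-25-3-16 10-31-10-24-13-7-7-30-72-1-26-3-6-56-54-13-22-13-16-24-17-24-23-13-5-11-9-26-36-16-7-20-1-36 17-16 3z"/><path d="M113 33l-27 0-20 6-24 25-9 4-13 15-4 8 0 90 17 0 52 22 16-3 36-17 25 2 15 10 24 34 9 7 13 5 24 23 11 7-23-60 4-89-6-32-5-15-17-11-22-4-42-19z"/><path d="M414 249l-16 7-10 11-29 70-3 8-1 29 1 27 31 76 7 7 24 13 29 10 18-10 25 3 38-17 0-49-7-4 6-35 0-22-12-13-14-11-11-5-9-1 2-13-3-12-13-32-28-23z"/><path d="M22 303l-6 0 0 88 13 2 14 12 13 18 11 22 1 8-3 12-16 16-33 22 0 24 213 1 0-71-10-12-4-11-9-9-17-8-23-14-28-31-9 8-36 16-10-13-10-18 0-28-8-4-28-22z"/><path d="M359 16l-340 0 0 27-3 6 0 41 9-15 8-7 9-4 20-23 7-4 17-4 27 0 22 4 39 18 15 5 18 3 12 5 9 7 3 6 8 41-4 89 7 18 1-3-4-8 2-8 23-27 15-28 8-10 38-10 30-16 28-7 30-13-5-2-3-8-22-27-23-20z"/><path d="M451 84l-68 28-28 7-30 16-38 10-8 10-15 28-24 30 0 9 21 51 19 18 17 28 57 56 2-2 1-34 40-93-8-40 3-31 4-14 15-20 10-24z"/><path d="M433 105l-12 12-10 24-12 14-6 14-4 37 8 40-6 16 11-9 12-4 17 8 31 23 11 0 44-25 11-2 0-111-15-3-19-8-17-2-7-2-3 10-9 10-5 1-10-3-7-4z"/><path d="M527 16l-166 0-1 26 23 20 22 27 5 10 13-3 30-13-17 18-3 5 0 21 5 16 17 5 9-7 5-12-4-15-10-19 2-13 16-19 12-7 13 4 29 0z"/><path d="M527 253l-10 2-44 25-12 1 10 12 9 25 3 12-2 13 9 1 11 5 14 11 12 13 0 22-6 35 6 3z"/><path d="M489 56l-7 1-13 9-12 16-2 13 16 33 23 3 27 10 6 0 1-80-30-1z"/><path d="M25 392l-9 1 1 110 32-22 16-16 3-12-1-8-16-30-17-19z"/>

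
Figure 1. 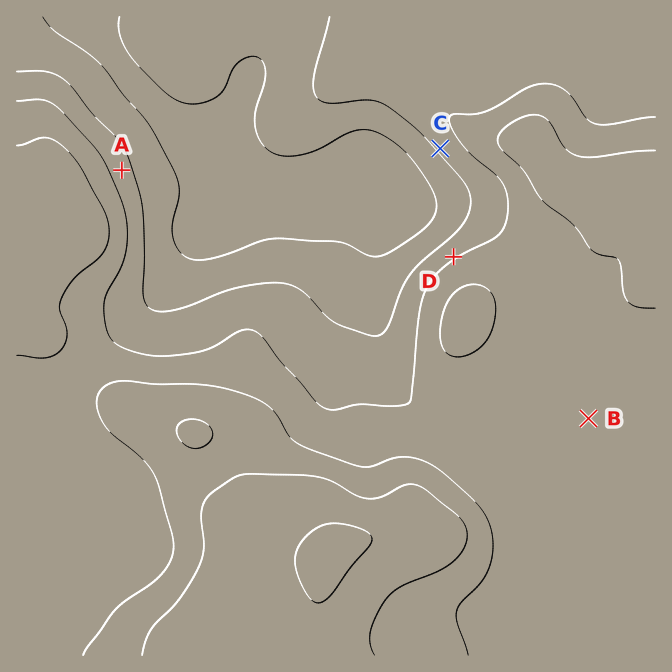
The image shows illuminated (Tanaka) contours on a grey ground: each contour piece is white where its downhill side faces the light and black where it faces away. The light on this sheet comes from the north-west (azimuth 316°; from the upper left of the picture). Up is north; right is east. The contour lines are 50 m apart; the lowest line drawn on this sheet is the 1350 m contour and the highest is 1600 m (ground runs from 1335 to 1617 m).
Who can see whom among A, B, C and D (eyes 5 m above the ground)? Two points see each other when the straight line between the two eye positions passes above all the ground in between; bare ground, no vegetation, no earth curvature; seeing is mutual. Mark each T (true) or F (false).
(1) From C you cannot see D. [F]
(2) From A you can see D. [T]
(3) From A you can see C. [T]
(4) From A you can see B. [F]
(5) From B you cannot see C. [T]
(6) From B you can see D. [F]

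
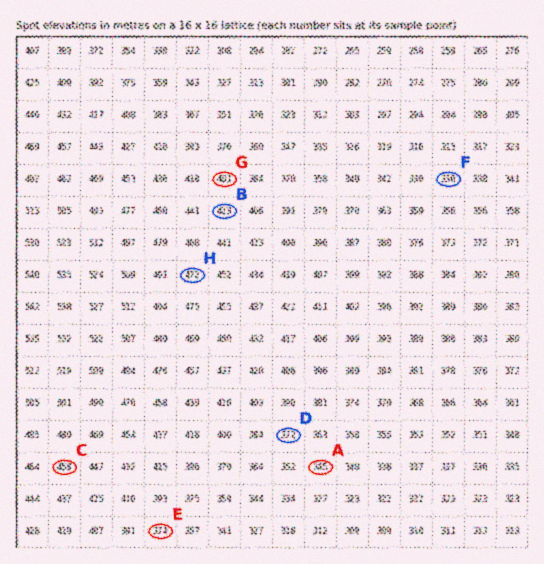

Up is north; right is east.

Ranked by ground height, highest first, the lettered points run C B A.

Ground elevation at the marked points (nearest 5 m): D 370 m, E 375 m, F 335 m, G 400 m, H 470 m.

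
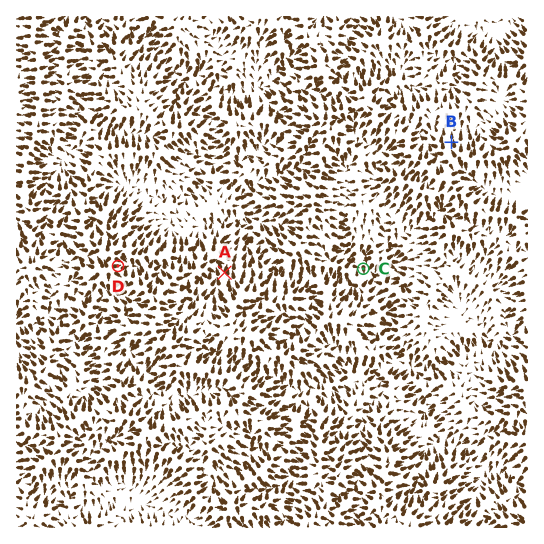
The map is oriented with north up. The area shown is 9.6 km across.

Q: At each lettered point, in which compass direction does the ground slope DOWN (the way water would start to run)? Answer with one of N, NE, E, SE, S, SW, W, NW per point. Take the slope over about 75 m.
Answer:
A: N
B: N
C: S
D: E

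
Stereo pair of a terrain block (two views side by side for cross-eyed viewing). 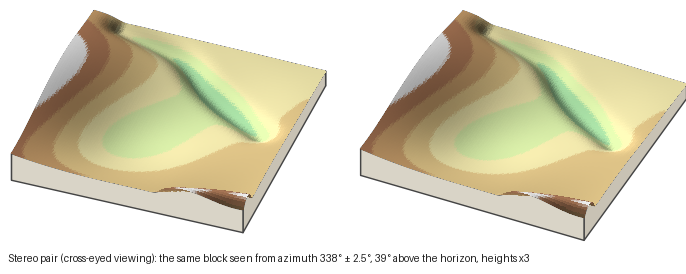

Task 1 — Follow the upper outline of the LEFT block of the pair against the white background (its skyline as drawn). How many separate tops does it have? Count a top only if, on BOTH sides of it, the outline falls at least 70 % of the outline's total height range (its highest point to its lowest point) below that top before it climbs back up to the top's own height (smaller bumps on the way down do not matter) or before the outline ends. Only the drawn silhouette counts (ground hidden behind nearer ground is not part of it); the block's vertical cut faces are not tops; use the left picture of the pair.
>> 0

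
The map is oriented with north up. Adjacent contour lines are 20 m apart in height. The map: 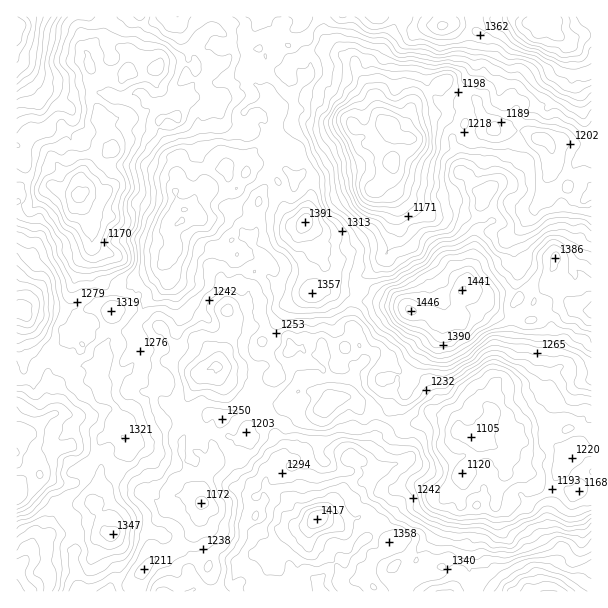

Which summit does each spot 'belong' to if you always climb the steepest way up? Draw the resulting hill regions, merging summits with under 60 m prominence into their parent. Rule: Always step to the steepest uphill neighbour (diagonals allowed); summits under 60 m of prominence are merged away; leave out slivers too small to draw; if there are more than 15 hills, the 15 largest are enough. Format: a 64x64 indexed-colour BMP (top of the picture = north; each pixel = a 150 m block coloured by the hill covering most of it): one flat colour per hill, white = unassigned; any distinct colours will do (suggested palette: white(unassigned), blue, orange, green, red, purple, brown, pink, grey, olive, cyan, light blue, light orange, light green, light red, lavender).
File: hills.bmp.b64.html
<image width="64" height="64" href="data:image/bmp;base64,Qk12CAAAAAAAAHYAAAAoAAAAQAAAAEAAAAABAAQAAAAAAAAIAAATCwAAEwsAABAAAAAAAAAA////ALR3HwAOf/8ALKAsACgn1gC9Z5QAS1aMAMJ34wB/f38AIr28AM++FwDox64AeLv/AIrfmACWmP8A1bDFAKqqqqIiIiIzMzMzMzN3czMzd3d3d3MzMzMzMzMzMzMzqqqqoiIiIjMzMzMzM3d3Mzd3d3d3czMzMzMzMzMzMzOqqqqiIiIiMzMzMzMzd3d3d3d3d3czMzMzMzMzMzMzM6qqqiIiIiIjMzMzMzN3d3d3d3d3d3czMzMzMzMzMzMzqqqqoiIiIiETMzMzMzd3d3d3d3d3d3MzMzMzMzMzMzOqqqqiIiIiIRETMzMzd3d3d3d3d3d3dzMzMzMzMzMzM6qqqqIiIiIhEREzN3d3d3d3d3d3d3d3MzMzMzMzMzMzqqqqIiIiIiERETd3d3d3d3d3d3d3d3dzMzMzMzMzMzOqqqoiIiIiIhERd3MzN3d3d3d3d3d3d3MzMzMzMzMzM6qqoiIiIiIiIRETMzM3d3d3d3d3d3d3czMzMzMzMzMzqqqiIiIiIiIiETMzMzN3d3d3d3d3d3d3MRETMzMzMzOqqiIiIiIiIiIiEzMzN3d3d3d3d3M3czMzERMzMzMRExqiIiIiIiIiIiETMzd3d3d3d3czMzMzMzMRETMzERERERIiIiIiIiIiIRMzd3czd3d3MzMzMzMzMxEREREREREREiIiIiIiIiIhEXd3dzMzdzMzMzMzMzMzERERERERERIiIiIiIiIiIhERd3dzMzMzMzMzMzMzMzMxEREREREREiIiIiIiIiIiERF3dzMzMzMzMzMzMzMzMzEREREREREiIiIiIiIiIiIhERERMzMzMzMzMzMzMzMzERERERERESIiIiIiIiIiIhEREREzMzMzMzMzMzEzMzRBEYhEERREIiIiIiIiIiIiERERERMzMzMzMzMxEREzREQYiIREREQiIiIiIiIiIiIREREREzMRETMzERERERREREiIiERERCIiIiIiIiIiERERERERERERETERERERFERESIiIhEREIiIiIiIiIiIRERERERERERERERERERFERERIiIiEREQiIiIiIiIiIhERERERERERERERERERFEREREiIiIhERCIiIiIiIiIiERERERERERERERERERRERERERIiIiISIIiIiIiIiIiIhEVUREREREREREREUREREREREiIiIiIgiIiIiIiIiEREVVVERERERFhERRERERERERESIiIiIiCIiIiIiIiEREVVVUREREWZmYRFEREREREREREiIiIiIIiIiIiIiIREVVVVVEREWZmZmYURERERERERESIiIiIgiIiIiIiIiIVVVVVURZmZmZmZkRERERERERERIiIiIiCIiIiIiIiJVVVVVVWZmZmZmZmREREREREREREiIiIiIIiIiIiIiIlVVVVVVZmZmZmZmZERERERERERESIiIiIgiIiIiIiIlVVVVVVREZmZmZmZmREREREREREREiIiIiCIiIiIiJVVVVVVVVERmZmZmZmZERERERERERESIiIiIIiIiIiJVVVVVVVVURGZmZmZmZkRERERERERERIiIiIgiIiIiJVVVVVVVVURERmZmZmZmZEREREREREREiIiIiCIiIiIlVVVVVVVVREREZmZmZmZmRERERERERESIiIiIIiIiIiVVVVVVVVVEREZmZmZmZmZkRERERERESIiIiIgiIiIiVVVVVVVVVVREZmZmZmZmZmZERERERERIiIiIiCIiIiJVVVVVVVVVVVVmZmZmZmZmZkREREREREiIiIiIIiIiIlVVVVVVVVVVVVZmZmZmZmZmRERERERERIiIiIgiIiIiVVVVVVVVVVVVVmZmZmZmZmZERERERERESIiIiCIiIiJVVVVVVVVVVVVWZmZmZmZmZkREREREREREiIiIESIiJVVVVVVVVVVVVVZmZmZmZmZmRERERERERESIiBEREiKVVVVVVVVVVVVVVmZmZmZmZmREREFEREREREERERGZmZVVVVVVVVVVVVVVZmZmZmZmZEQRERFEREREQRERmZmZlVVVVVVVVVVVVVVmVWZmZmZmERERERRERERBERGZmZmZVVVVVVVVVVVVVVVVVmZmZmYREREREUREREQREZmZmZmZVVVVVVVVVVVVVVVVVmZmZhERERERRERERBERmZmZmZlVVVVVVVVVVVVVVVVVVWZmERERERFERERBERGZmZmZmVVVVVVVVVVVVVVVVVVVVVYREREREURERBEREZmZmZmZVVUVVVVVVVZVVVVVVVUVURERERERERERERERmZmZmZkVERERFVVWZlVmZmZmYRERERERERERERERERGZmZmZkREREREVVVZmZmZmZmYREREREREREREREREREZmZmZmRERERERVWZmZmZmZmZhERERERERERERERERERmZmZmRERERERFmZmZmZmZhZhERERERERERERERERERGZmZmZERERERERZmZmZmZhEREREREREREREREREREREZmZmZkRERERERFmZmZkZhERERERERERERERERERERERmZmZmREREREREREWZkQRERERERERERERERERERERERGZmZmZERERERERERERRBEREREREREREREREREREREREZmZmZkRERERERERERERERERERERERERERERERERERERmZmZmZERERERERERERERERERERERERERERERERERERGZmZmZmREREREREREREREREREREREREREREREREREREZmZmZmZERERERERERERERERERERERERERERERERERER"/>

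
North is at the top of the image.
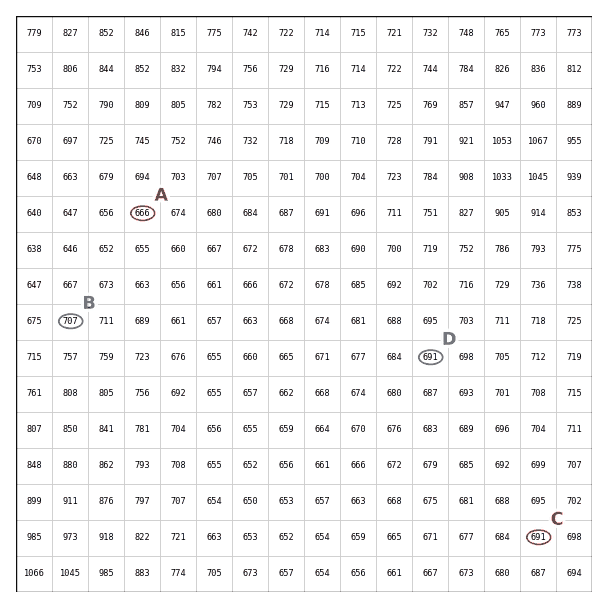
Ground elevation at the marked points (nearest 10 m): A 670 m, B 710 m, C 690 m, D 690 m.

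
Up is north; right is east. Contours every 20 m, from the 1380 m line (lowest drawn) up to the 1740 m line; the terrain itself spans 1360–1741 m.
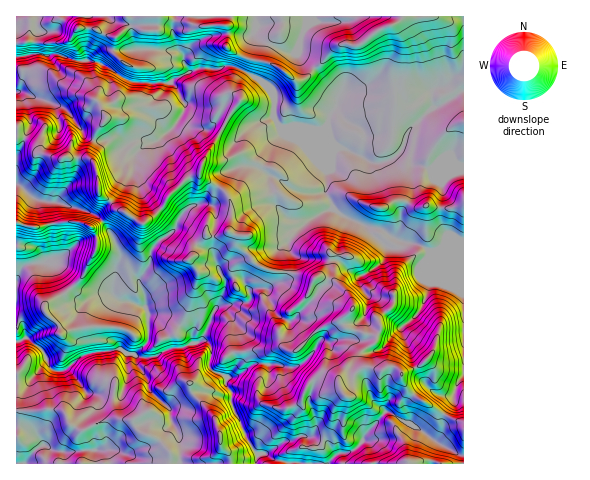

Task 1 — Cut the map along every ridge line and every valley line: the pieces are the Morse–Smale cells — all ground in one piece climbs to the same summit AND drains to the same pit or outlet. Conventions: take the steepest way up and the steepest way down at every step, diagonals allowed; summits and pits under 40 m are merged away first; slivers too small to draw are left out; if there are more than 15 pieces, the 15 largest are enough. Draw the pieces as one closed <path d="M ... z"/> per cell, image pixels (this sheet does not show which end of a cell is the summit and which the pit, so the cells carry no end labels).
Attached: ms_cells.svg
<path d="M248 165l-6 0-17 7-13 29-23 6-11 13-2 8-22 18-4 7 0 10-12 17 8 18-1 8-26-5-10-9-26 9-6-4-24-34-10 0 0-5-7-10-5-2-15 0 1 218 92 0-2-10-8-5 6-3 1-6-12-24 4-14-3-7-7-2 10 1 7-4 17 1 6-13-1-24 7 0 9 4 12-1 14-9 14-1 19-7 5 2 4 5-1 21 17 10-1 7 6 7 0 13 16 36 10 13-1 10 71 0 8-9 20-6 11-17 18-20 36 18 20 15 18 10 5 0 0-206-20-1-13 5-7-6-19 16-9 11-3 32-14 12 1 12-4 7-30-9-3-9 10-11 0-4-6-11-11-11-13-5-7 0-3 3-21-7-18-1-11-4-8-5-14-14-2-4 1-9-12-5 4-14-1-14 1-1 11-4 23-2 11-4-5-9 2-14-10-3-2 4z"/><path d="M285 128l-3 1 0 5-8 9-11 23 12 3-3 14 5 9-11 4-23 2-11 4-1 1 1 14-4 14 12 5-1 9 2 4 14 14 8 5 11 4 18 1 21 7 3-3 7 0 13 5 11 11 6 11 0 4-10 11 2 8 31 10 4-7-1-12 9-7 6-9 4-30 25-24-7-4-17-3-17-11-15-3-33-17-9-18 1-23-21-23z"/><path d="M36 16l-20 1 1 119 8 1 5-11-2-20-8-14 44 16 23 29 9 4 16-1 10 7 4 0 12-7 17 2 17-13 8-11 5 5 9 5 15 1 7-5 23 11 14-11 21-8 1-15-5-12-10-9-26-14-10 0-3 2-24 0-29 16-18 0-20-3-34-19-16 0-20-8-26 0 1-14 3-8-2-7z"/><path d="M463 16l-60 0-6 7-19 7-20 15-21 0-22 23 24 27-2 10-7 10-2 10-7 5-9 0-12-3-10 0 44 20 12 2 26 14 9 0 10-3 10-9 8-21 25-22-3-9 2-9 5-3 6 1 5 12 15-10z"/><path d="M204 340l-21 7-14 1-14 9-12 1-9-4-7 0 1 24-5 12-1 2-17-2-12 5 5 7-4 14 12 24-1 6-6 3 8 5 3 10 146-1 2-9-10-13-16-36 0-13-6-7 1-7-17-10 1-21z"/><path d="M22 92l-2 0 6 11 4 15 0 8-6 12 10 5 8 11 13 4 22-1 14 3 5 11 3 22 11 7 7 10 8 2 16 12 13-8 9-9 5-10 19-19 12-3 5-14 16 1 22-8 7 6 15 5 10-22 8-9 0-5-9-13-20 8-14 11-23-11-7 5-15-1-9-5-5-5-8 11-17 13-17-2-12 7-4 0-10-7-16 1-9-4-23-29z"/><path d="M291 128l-5 1 18 15 22 25-1 23 9 18 33 17 15 3 17 11 17 3 7 3 1-2 3-6 0-35-6-11 0-12 5-13-2-2-12-2-12-13-11 10-17 2-26-14-12-2z"/><path d="M161 16l-21 0-9 10-15 11-11-2-9-6-16-1 2-12-44 0-2 9 2 7-3 8 0 13 10 3 15-2 20 8 16 0 38 20 34 2 20-11 1-3-5-7-1-8-7-8-4-14 2-13z"/><path d="M179 21l-5 0-2 12 4 14 7 8 1 8 5 9 8-4 24 0 3-2 13 1 23 13 10 9 5 12-1 16 7 11 19-1 12 3 9 0 7-5 2-10 7-10 2-10-25-27-9 11-7 2-26-17-23-5-18-8-5-5 2-7-1-14-28 1z"/><path d="M242 154l-22 8-16-1-4 12-13 5-19 19-5 10-19 17-21-13-10 0-11 10 8 11 10 21 0 7-7 24 0 10 6 7 27 5 0-8-8-18 12-17 1-13 10-11 15-11 2-8 11-13 23-6 13-29 17-7 21 4 0-4-14-5z"/><path d="M102 221l-8 6-18-6-27 3-9 3-14-1-9-4-1 23 20 3 7 10 0 5 10 0 3 3 22 32 9 3 14-7 11 0 8-41-10-21z"/><path d="M26 138l-10 17 0 28 17 15 47 10 15 6 7 6 11-9 7-1-21-17-3-22-5-11-14-3-22 1-13-4-8-11z"/><path d="M402 16l-146 0 0 11-2 7 8 6 16 9 13 4 6-1 17 16 23-23 21 0 20-15 22-9z"/><path d="M388 412l-4 1-17 19-11 17-20 6-7 8 135 0-1-7-22-11-20-15z"/><path d="M463 168l-26 0-6 2-5-2-3 4-2 21 6 11 0 35-4 7 8 7 13-5 20 0z"/>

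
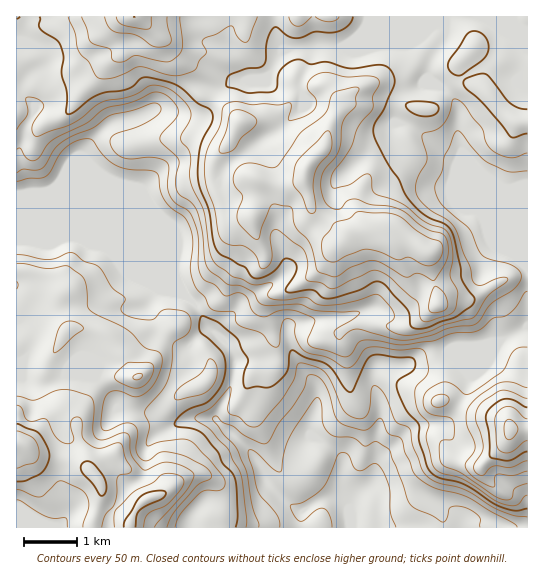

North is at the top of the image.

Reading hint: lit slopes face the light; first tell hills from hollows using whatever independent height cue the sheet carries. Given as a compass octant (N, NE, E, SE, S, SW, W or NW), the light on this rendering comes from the NW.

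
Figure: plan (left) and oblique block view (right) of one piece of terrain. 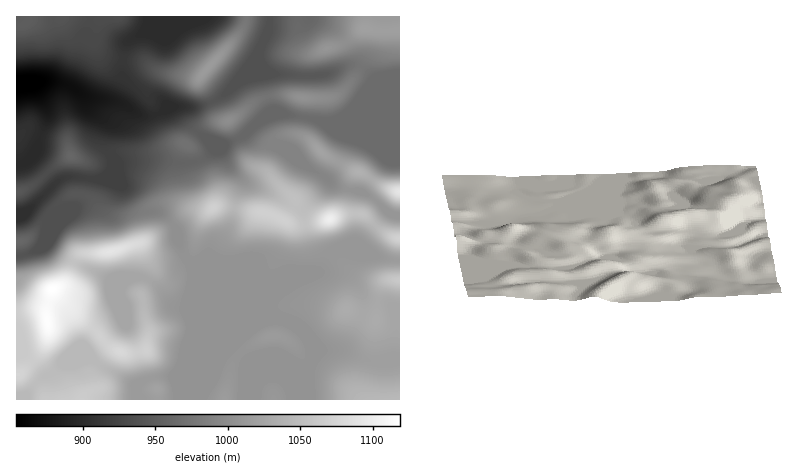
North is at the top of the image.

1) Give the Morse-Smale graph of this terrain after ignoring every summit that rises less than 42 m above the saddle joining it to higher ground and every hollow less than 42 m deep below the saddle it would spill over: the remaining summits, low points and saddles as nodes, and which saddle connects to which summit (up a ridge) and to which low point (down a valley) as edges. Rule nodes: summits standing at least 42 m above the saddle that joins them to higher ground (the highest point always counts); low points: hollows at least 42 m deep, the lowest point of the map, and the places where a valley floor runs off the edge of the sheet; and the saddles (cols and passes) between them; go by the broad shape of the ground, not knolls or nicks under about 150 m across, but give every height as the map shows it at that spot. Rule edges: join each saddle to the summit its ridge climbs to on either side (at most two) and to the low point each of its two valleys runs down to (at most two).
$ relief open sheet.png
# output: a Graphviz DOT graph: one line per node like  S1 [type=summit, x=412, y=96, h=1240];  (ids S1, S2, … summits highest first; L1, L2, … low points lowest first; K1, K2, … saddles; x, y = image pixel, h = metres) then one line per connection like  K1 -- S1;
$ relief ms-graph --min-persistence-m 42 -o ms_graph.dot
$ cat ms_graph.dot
graph terrain {
  S1 [type=summit, x=52, y=290, h=1119];
  S2 [type=summit, x=330, y=220, h=1102];
  S3 [type=summit, x=400, y=192, h=1092];
  S4 [type=summit, x=366, y=28, h=1021];
  S5 [type=summit, x=206, y=70, h=1015];
  L1 [type=low, x=28, y=84, h=854];
  K1 [type=saddle, x=376, y=200, h=1010];
  K2 [type=saddle, x=186, y=260, h=1007];
  K3 [type=saddle, x=310, y=118, h=966];
  K4 [type=saddle, x=236, y=138, h=961];
  K5 [type=saddle, x=198, y=132, h=951];
  K6 [type=saddle, x=212, y=102, h=943];
  K7 [type=saddle, x=122, y=60, h=913];
  K1 -- S2;
  K1 -- S3;
  K1 -- L1;
  K2 -- S1;
  K2 -- S2;
  K2 -- L1;
  K3 -- S3;
  K3 -- S4;
  K3 -- L1;
  K4 -- S2;
  K4 -- S4;
  K4 -- L1;
  K5 -- S1;
  K5 -- S4;
  K5 -- L1;
  K6 -- S4;
  K6 -- S5;
  K6 -- L1;
  K7 -- S1;
  K7 -- S5;
  K7 -- L1;
}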